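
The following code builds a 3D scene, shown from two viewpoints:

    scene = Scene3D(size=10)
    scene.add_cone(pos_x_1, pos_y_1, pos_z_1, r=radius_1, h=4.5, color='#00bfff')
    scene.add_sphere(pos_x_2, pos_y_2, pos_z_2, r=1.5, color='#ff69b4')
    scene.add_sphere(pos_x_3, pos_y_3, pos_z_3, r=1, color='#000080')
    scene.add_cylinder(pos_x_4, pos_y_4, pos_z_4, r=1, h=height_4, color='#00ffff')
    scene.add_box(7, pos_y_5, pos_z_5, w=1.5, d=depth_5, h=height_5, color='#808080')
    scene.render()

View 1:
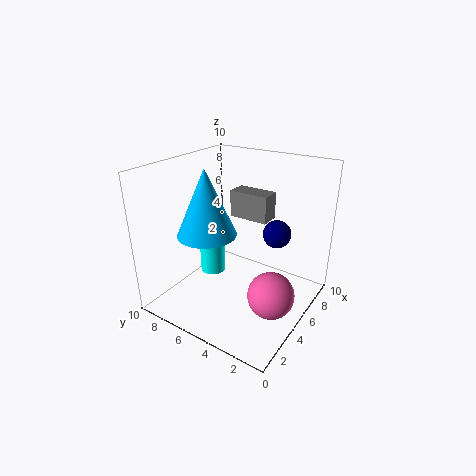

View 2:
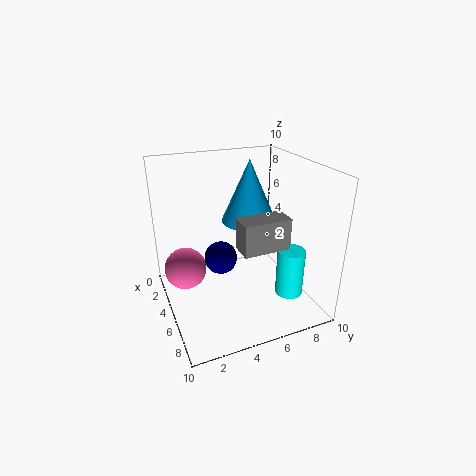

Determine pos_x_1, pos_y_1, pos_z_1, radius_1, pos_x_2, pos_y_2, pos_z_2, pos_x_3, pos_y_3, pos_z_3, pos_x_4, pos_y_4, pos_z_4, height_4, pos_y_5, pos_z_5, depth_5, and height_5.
pos_x_1 = 3.5
pos_y_1 = 6.5
pos_z_1 = 5.5
radius_1 = 2
pos_x_2 = 3.5
pos_y_2 = 1.5
pos_z_2 = 2.5
pos_x_3 = 7
pos_y_3 = 3
pos_z_3 = 5
pos_x_4 = 6.5
pos_y_4 = 8.5
pos_z_4 = 0.5
height_4 = 3.5
pos_y_5 = 4
pos_z_5 = 5.5
depth_5 = 3
height_5 = 2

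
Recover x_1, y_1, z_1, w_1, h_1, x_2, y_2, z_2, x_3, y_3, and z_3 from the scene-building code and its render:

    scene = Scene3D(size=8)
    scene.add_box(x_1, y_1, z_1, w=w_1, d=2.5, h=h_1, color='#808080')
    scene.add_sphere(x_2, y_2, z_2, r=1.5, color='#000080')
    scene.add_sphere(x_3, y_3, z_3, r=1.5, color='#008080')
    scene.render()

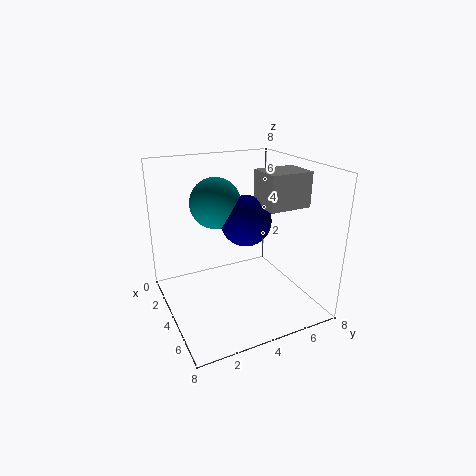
x_1 = 3
y_1 = 5.5
z_1 = 5.5
w_1 = 2
h_1 = 2
x_2 = 3
y_2 = 5
z_2 = 4.5
x_3 = 2
y_3 = 3.5
z_3 = 5.5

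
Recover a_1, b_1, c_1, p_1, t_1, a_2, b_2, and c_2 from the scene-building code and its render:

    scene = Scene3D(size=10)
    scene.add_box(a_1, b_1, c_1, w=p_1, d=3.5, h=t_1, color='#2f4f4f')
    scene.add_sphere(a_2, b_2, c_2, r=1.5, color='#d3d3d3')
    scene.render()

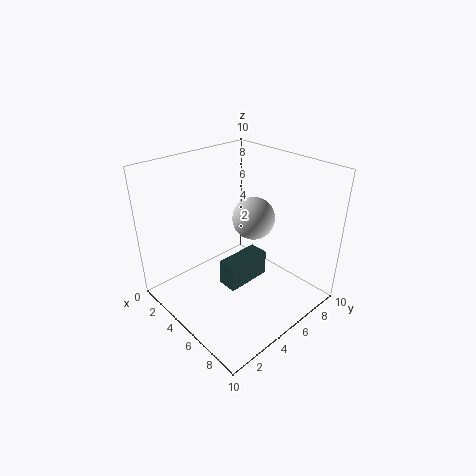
a_1 = 3.5, b_1 = 4.5, c_1 = 0.5, p_1 = 1.5, t_1 = 2, a_2 = 5, b_2 = 6.5, c_2 = 6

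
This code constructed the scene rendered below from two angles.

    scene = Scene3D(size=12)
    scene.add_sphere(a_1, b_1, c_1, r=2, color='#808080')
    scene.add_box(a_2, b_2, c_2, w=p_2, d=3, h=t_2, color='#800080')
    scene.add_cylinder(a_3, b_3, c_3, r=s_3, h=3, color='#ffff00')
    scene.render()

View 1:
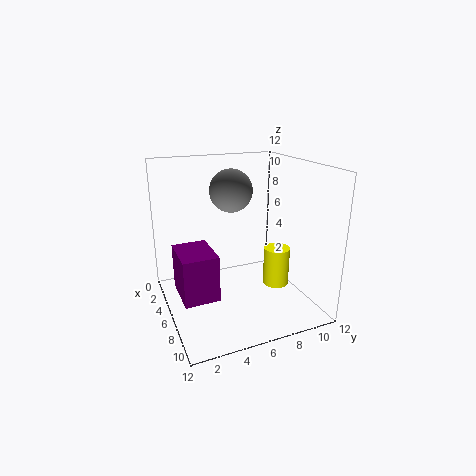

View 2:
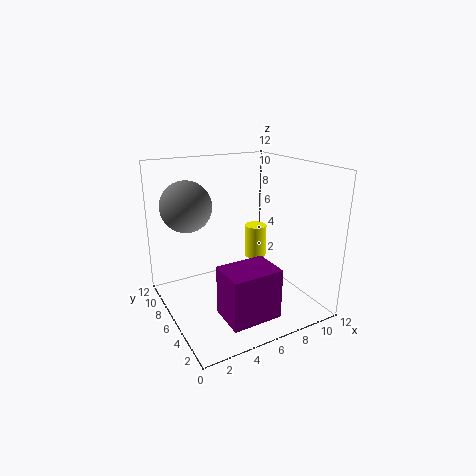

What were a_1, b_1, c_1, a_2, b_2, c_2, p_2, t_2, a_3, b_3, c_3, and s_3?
a_1 = 2, b_1 = 7, c_1 = 9, a_2 = 3, b_2 = 1, c_2 = 1, p_2 = 4, t_2 = 4, a_3 = 9, b_3 = 8, c_3 = 3, s_3 = 1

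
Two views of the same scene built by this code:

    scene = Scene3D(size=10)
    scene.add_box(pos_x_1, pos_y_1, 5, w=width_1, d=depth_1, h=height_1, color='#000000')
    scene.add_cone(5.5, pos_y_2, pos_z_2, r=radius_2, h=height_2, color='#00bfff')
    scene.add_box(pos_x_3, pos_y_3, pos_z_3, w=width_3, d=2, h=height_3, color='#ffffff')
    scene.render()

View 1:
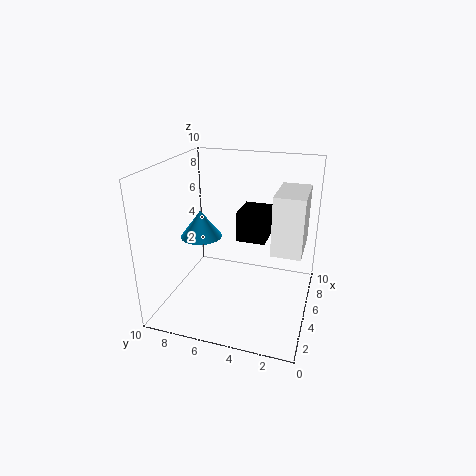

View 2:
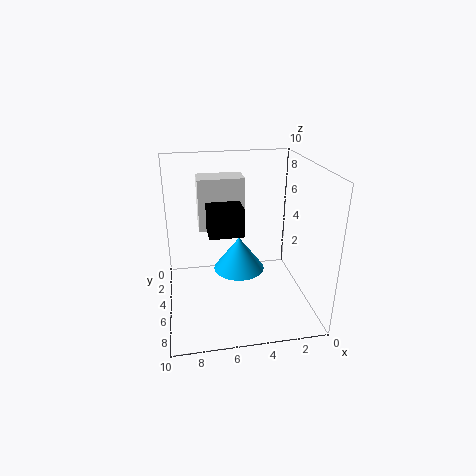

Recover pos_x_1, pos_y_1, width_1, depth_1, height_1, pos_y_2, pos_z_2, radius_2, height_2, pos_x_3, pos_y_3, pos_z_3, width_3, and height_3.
pos_x_1 = 4.5; pos_y_1 = 3; width_1 = 2.5; depth_1 = 2; height_1 = 2; pos_y_2 = 8; pos_z_2 = 4.5; radius_2 = 1.5; height_2 = 2; pos_x_3 = 4; pos_y_3 = 0.5; pos_z_3 = 4.5; width_3 = 3.5; height_3 = 4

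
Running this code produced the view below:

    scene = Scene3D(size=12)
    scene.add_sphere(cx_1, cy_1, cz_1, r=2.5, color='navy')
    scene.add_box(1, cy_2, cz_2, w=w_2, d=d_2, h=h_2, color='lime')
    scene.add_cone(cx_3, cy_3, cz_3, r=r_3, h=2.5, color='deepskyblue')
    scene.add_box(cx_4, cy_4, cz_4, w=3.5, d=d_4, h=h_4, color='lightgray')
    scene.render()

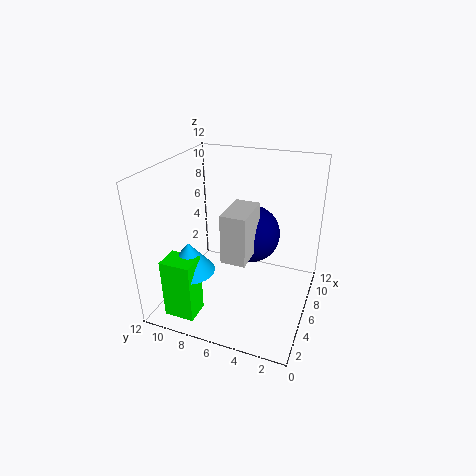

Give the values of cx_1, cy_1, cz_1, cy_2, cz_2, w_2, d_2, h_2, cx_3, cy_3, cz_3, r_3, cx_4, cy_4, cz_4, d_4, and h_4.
cx_1 = 8, cy_1 = 5.5, cz_1 = 5.5, cy_2 = 8, cz_2 = 0.5, w_2 = 2, d_2 = 2.5, h_2 = 5, cx_3 = 3, cy_3 = 9, cz_3 = 4, r_3 = 2, cx_4 = 3.5, cy_4 = 4.5, cz_4 = 5, d_4 = 2, h_4 = 4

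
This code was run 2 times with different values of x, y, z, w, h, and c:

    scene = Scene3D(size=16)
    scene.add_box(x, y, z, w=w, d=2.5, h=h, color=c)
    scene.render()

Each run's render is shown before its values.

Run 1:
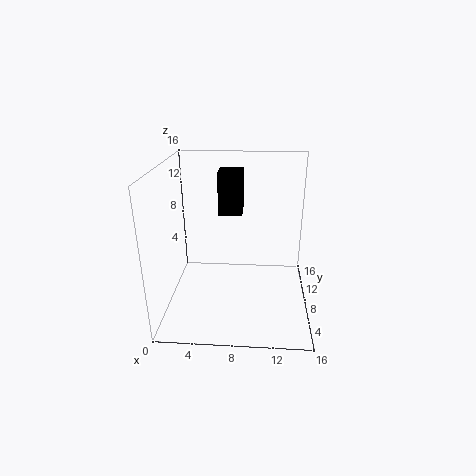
x = 6
y = 7
z = 11
w = 2.5
h = 4.5
c = 'black'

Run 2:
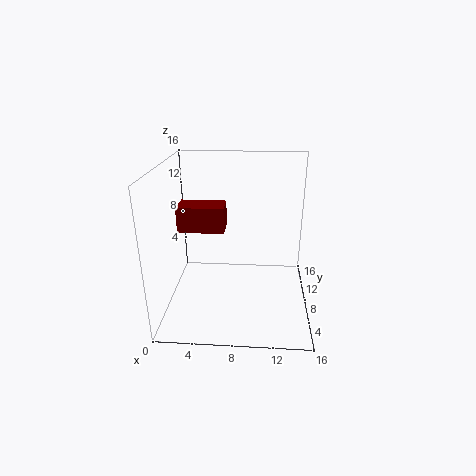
x = 2.5
y = 3.5
z = 10.5
w = 4.5
h = 2.5
c = 'maroon'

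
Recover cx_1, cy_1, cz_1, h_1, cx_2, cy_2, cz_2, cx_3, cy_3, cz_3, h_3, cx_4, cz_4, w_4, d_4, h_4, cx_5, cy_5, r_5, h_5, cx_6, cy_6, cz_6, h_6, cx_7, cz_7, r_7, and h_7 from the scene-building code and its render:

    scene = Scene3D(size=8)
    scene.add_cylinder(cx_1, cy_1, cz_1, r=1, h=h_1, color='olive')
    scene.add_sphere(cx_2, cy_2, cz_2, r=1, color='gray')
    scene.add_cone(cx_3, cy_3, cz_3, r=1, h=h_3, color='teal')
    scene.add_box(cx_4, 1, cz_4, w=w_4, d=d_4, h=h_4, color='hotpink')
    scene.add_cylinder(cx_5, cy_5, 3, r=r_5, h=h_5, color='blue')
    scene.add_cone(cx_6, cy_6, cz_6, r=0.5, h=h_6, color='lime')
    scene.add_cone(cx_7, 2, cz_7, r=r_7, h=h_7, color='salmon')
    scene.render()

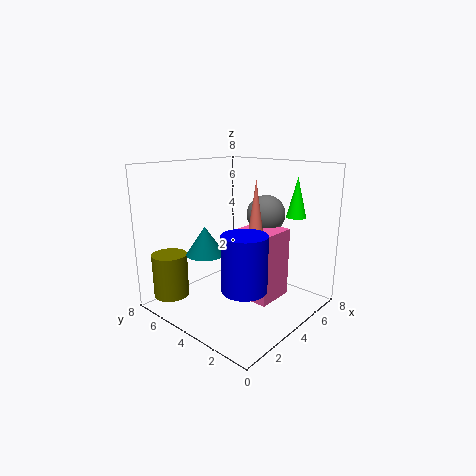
cx_1 = 1.5
cy_1 = 7
cz_1 = 0.5
h_1 = 2.5
cx_2 = 4.5
cy_2 = 2.5
cz_2 = 5.5
cx_3 = 2
cy_3 = 4.5
cz_3 = 3.5
h_3 = 1.5
cx_4 = 2.5
cz_4 = 1.5
w_4 = 2
d_4 = 2
h_4 = 3.5
cx_5 = 1
cy_5 = 1
r_5 = 1
h_5 = 2.5
cx_6 = 5
cy_6 = 1
cz_6 = 5.5
h_6 = 2
cx_7 = 3
cz_7 = 4
r_7 = 0.5
h_7 = 3.5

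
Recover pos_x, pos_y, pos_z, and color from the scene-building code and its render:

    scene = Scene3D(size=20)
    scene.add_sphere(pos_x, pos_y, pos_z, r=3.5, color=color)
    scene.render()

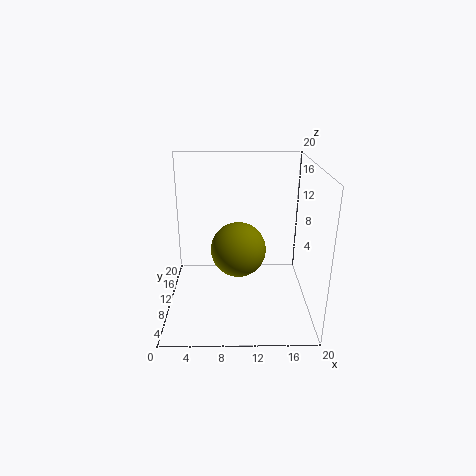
pos_x = 10; pos_y = 6.5; pos_z = 10; color = 'olive'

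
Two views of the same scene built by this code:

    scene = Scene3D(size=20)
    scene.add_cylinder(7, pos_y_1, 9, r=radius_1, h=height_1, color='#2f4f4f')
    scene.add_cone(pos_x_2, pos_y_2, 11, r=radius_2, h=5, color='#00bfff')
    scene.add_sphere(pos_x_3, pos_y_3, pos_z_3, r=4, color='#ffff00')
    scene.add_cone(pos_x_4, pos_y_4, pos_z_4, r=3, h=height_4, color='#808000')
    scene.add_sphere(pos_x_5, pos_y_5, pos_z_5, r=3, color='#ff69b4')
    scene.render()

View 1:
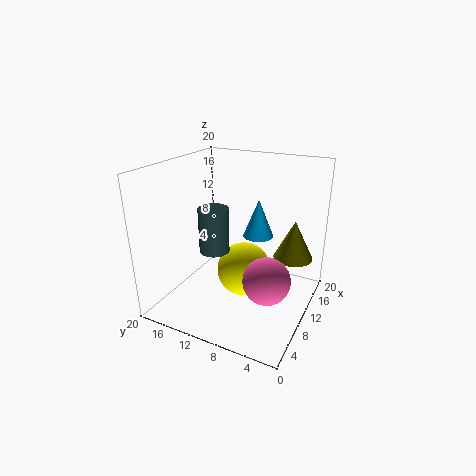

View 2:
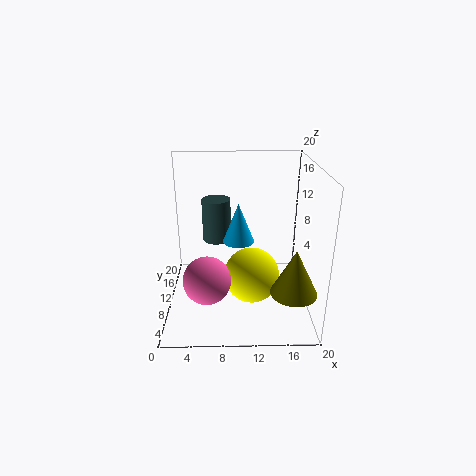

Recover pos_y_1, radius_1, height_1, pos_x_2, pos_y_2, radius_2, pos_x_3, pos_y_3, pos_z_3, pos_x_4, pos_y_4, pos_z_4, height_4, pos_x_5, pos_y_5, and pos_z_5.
pos_y_1 = 12
radius_1 = 2
height_1 = 6
pos_x_2 = 10
pos_y_2 = 7
radius_2 = 2
pos_x_3 = 12
pos_y_3 = 10
pos_z_3 = 4
pos_x_4 = 17
pos_y_4 = 4
pos_z_4 = 5
height_4 = 6
pos_x_5 = 6
pos_y_5 = 4
pos_z_5 = 7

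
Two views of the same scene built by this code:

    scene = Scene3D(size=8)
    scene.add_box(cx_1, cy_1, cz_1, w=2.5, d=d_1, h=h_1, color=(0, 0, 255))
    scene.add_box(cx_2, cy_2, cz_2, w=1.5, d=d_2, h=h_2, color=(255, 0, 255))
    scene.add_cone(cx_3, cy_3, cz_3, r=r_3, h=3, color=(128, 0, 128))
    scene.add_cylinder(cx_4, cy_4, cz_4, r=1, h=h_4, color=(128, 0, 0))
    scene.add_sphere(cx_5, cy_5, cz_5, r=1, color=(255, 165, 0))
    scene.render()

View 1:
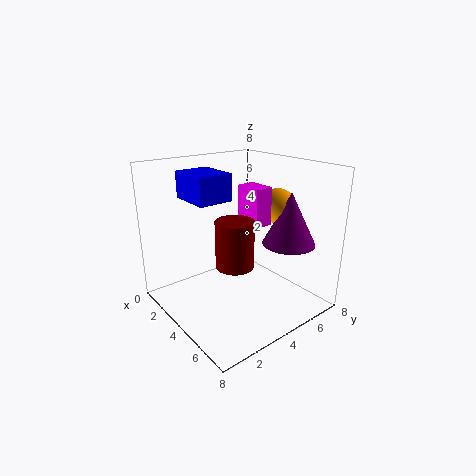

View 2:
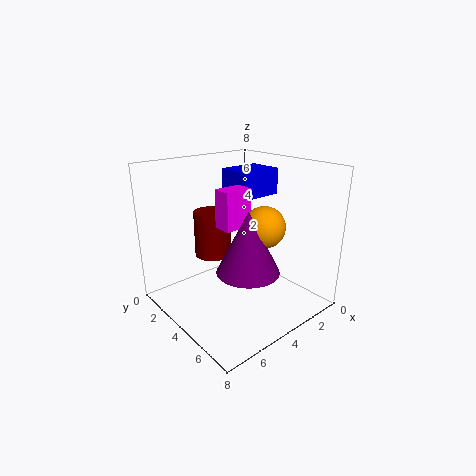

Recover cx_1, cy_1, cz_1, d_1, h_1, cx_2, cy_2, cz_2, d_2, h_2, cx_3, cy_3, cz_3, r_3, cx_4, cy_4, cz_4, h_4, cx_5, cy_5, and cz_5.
cx_1 = 1, cy_1 = 2, cz_1 = 6, d_1 = 2, h_1 = 1.5, cx_2 = 4, cy_2 = 4, cz_2 = 5, d_2 = 1, h_2 = 2, cx_3 = 5.5, cy_3 = 6.5, cz_3 = 3.5, r_3 = 1.5, cx_4 = 5, cy_4 = 3, cz_4 = 3, h_4 = 2.5, cx_5 = 4.5, cy_5 = 6.5, cz_5 = 5.5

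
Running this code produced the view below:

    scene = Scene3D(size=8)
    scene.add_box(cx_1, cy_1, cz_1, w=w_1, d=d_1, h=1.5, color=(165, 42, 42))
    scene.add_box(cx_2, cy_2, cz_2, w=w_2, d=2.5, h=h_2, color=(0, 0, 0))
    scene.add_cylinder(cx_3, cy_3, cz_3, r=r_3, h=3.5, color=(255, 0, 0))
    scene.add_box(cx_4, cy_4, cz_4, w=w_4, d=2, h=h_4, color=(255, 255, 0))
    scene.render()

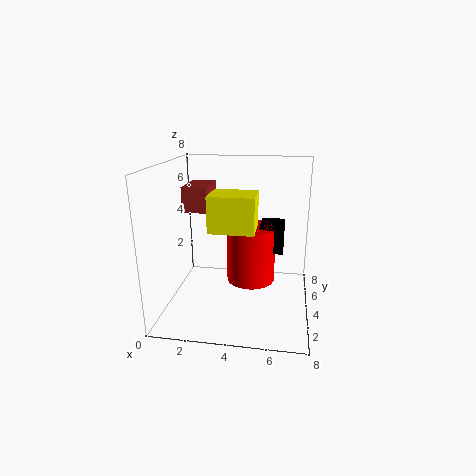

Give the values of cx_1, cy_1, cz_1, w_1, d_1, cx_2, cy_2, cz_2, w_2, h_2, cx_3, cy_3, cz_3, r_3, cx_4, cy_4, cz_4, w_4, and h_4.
cx_1 = 0.5; cy_1 = 5; cz_1 = 5; w_1 = 1.5; d_1 = 2.5; cx_2 = 5; cy_2 = 5.5; cz_2 = 2.5; w_2 = 1.5; h_2 = 1.5; cx_3 = 4.5; cy_3 = 6; cz_3 = 0.5; r_3 = 1.5; cx_4 = 2.5; cy_4 = 3; cz_4 = 4.5; w_4 = 2.5; h_4 = 2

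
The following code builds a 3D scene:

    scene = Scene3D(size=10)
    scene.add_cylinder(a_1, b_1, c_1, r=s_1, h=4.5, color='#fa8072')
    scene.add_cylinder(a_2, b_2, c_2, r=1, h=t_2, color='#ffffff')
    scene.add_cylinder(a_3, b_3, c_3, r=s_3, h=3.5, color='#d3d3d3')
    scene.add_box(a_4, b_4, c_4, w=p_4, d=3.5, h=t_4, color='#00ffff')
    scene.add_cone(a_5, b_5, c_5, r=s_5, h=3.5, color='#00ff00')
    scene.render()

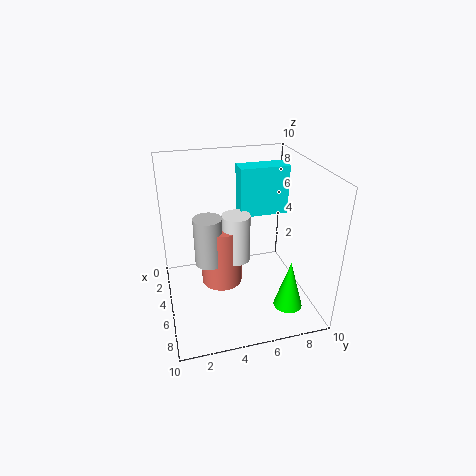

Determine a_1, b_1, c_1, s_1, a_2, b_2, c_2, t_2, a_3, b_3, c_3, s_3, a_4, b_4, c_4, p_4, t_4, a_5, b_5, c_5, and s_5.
a_1 = 4
b_1 = 4
c_1 = 1
s_1 = 1.5
a_2 = 4.5
b_2 = 5
c_2 = 3
t_2 = 3.5
a_3 = 4.5
b_3 = 3
c_3 = 3
s_3 = 1
a_4 = 2.5
b_4 = 5.5
c_4 = 6
p_4 = 1.5
t_4 = 3.5
a_5 = 7.5
b_5 = 8
c_5 = 0.5
s_5 = 1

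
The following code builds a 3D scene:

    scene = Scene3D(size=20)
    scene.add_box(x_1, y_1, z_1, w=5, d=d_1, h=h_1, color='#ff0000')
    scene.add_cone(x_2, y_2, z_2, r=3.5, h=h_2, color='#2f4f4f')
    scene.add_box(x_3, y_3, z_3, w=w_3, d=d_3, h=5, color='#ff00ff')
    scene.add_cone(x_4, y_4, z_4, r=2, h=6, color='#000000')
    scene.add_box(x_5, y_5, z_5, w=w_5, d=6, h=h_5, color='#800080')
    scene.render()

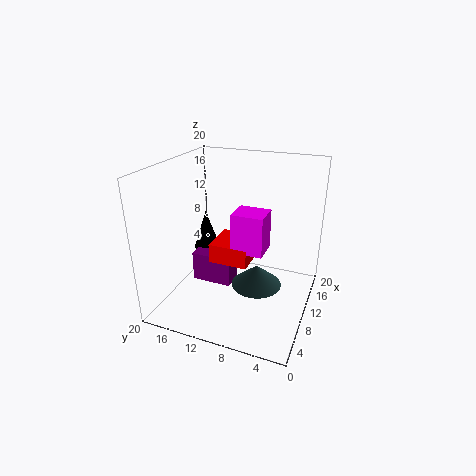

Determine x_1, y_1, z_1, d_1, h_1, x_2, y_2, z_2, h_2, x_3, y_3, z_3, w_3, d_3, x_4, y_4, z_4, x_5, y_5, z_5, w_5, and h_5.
x_1 = 5
y_1 = 7
z_1 = 8.5
d_1 = 5
h_1 = 2.5
x_2 = 9.5
y_2 = 7
z_2 = 3.5
h_2 = 3
x_3 = 5
y_3 = 5
z_3 = 10.5
w_3 = 3.5
d_3 = 4
x_4 = 14
y_4 = 17
z_4 = 5.5
x_5 = 10
y_5 = 11.5
z_5 = 1.5
w_5 = 3.5
h_5 = 4.5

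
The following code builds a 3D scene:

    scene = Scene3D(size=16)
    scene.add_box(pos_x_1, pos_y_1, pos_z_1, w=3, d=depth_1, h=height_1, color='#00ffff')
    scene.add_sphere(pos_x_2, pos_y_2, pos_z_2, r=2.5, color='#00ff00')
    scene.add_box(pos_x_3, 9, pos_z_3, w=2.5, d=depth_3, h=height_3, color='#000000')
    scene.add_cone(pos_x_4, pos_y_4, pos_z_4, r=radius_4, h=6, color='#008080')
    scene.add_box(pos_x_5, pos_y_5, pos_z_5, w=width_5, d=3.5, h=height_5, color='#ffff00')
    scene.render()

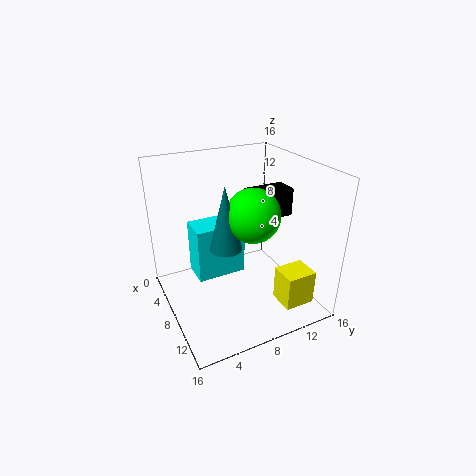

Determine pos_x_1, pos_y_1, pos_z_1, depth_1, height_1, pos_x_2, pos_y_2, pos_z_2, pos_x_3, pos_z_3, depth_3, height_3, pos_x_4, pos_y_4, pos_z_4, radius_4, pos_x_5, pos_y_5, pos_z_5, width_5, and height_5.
pos_x_1 = 7.5; pos_y_1 = 2.5; pos_z_1 = 5.5; depth_1 = 5; height_1 = 5.5; pos_x_2 = 13; pos_y_2 = 7; pos_z_2 = 13; pos_x_3 = 7.5; pos_z_3 = 10.5; depth_3 = 4.5; height_3 = 3; pos_x_4 = 12.5; pos_y_4 = 4.5; pos_z_4 = 10; radius_4 = 1.5; pos_x_5 = 10.5; pos_y_5 = 11.5; pos_z_5 = 0.5; width_5 = 3; height_5 = 4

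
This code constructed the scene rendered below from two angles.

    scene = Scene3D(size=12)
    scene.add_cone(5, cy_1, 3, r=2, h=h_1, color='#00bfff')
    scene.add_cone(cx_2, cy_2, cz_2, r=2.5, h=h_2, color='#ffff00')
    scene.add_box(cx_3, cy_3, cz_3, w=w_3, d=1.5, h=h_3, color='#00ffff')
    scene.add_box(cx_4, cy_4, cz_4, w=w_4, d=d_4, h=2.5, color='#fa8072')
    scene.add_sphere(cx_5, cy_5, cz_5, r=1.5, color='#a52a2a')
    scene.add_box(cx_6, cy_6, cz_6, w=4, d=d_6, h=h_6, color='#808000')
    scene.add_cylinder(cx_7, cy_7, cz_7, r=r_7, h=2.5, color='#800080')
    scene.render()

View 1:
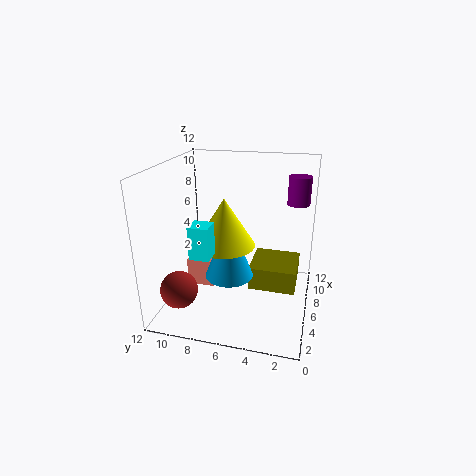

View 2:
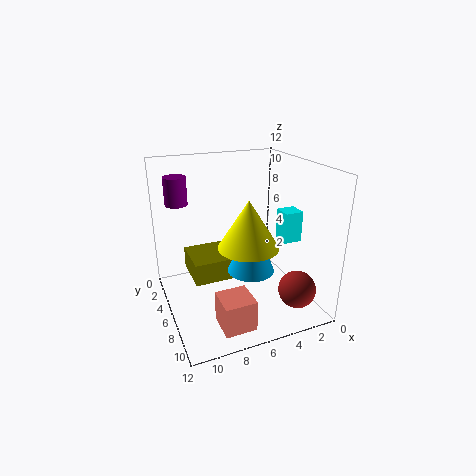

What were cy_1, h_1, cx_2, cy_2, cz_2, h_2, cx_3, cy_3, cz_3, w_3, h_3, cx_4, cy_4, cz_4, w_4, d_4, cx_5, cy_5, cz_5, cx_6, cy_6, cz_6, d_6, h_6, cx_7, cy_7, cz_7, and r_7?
cy_1 = 6.5; h_1 = 5; cx_2 = 5.5; cy_2 = 7; cz_2 = 5.5; h_2 = 4; cx_3 = 1.5; cy_3 = 7; cz_3 = 6; w_3 = 1.5; h_3 = 2.5; cx_4 = 6.5; cy_4 = 8.5; cz_4 = 0.5; w_4 = 2.5; d_4 = 2.5; cx_5 = 2.5; cy_5 = 10; cz_5 = 2.5; cx_6 = 5.5; cy_6 = 1; cz_6 = 1.5; d_6 = 4; h_6 = 2; cx_7 = 10; cy_7 = 1.5; cz_7 = 8; r_7 = 1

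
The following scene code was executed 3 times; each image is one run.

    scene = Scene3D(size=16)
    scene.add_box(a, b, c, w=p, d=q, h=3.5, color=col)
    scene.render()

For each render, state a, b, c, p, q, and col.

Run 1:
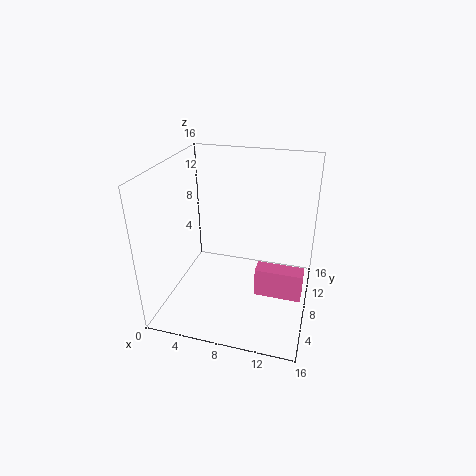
a = 10
b = 8
c = 0.5
p = 5.5
q = 2
col = 'hotpink'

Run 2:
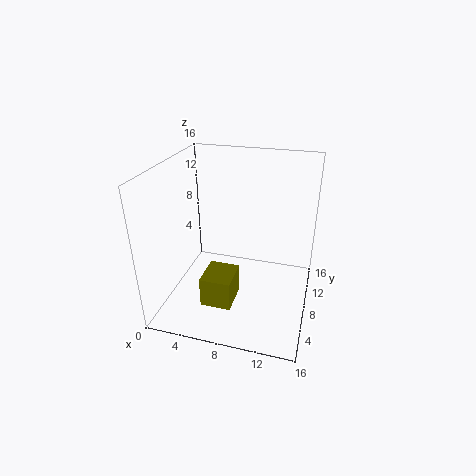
a = 4.5
b = 4.5
c = 0.5
p = 3.5
q = 4
col = 'olive'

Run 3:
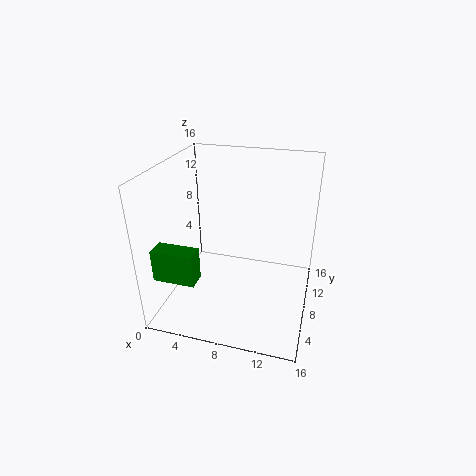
a = 0.5
b = 2
c = 5
p = 4.5
q = 2
col = 'green'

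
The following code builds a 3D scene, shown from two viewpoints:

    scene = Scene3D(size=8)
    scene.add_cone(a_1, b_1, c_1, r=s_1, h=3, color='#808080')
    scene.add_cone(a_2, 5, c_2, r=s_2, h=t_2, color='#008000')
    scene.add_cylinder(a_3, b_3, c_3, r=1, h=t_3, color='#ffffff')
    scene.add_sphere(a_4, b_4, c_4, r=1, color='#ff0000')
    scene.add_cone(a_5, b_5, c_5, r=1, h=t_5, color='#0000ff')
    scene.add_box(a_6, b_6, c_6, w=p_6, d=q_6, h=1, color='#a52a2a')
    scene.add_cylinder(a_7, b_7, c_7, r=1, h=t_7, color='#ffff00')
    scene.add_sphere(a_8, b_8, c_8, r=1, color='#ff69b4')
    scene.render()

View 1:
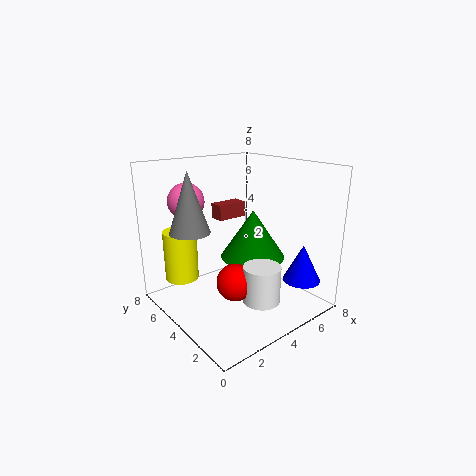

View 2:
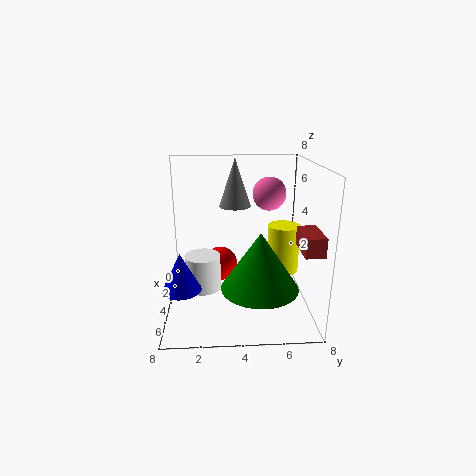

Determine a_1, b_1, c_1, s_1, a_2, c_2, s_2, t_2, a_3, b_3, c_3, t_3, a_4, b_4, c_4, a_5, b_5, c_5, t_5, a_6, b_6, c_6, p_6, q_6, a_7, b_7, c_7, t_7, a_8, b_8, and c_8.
a_1 = 1; b_1 = 4; c_1 = 5; s_1 = 1; a_2 = 6; c_2 = 2; s_2 = 2; t_2 = 3; a_3 = 4; b_3 = 2; c_3 = 1; t_3 = 2; a_4 = 3; b_4 = 3; c_4 = 2; a_5 = 6; b_5 = 1; c_5 = 2; t_5 = 2; a_6 = 5; b_6 = 7; c_6 = 4; p_6 = 2; q_6 = 1; a_7 = 2; b_7 = 7; c_7 = 1; t_7 = 3; a_8 = 2; b_8 = 6; c_8 = 6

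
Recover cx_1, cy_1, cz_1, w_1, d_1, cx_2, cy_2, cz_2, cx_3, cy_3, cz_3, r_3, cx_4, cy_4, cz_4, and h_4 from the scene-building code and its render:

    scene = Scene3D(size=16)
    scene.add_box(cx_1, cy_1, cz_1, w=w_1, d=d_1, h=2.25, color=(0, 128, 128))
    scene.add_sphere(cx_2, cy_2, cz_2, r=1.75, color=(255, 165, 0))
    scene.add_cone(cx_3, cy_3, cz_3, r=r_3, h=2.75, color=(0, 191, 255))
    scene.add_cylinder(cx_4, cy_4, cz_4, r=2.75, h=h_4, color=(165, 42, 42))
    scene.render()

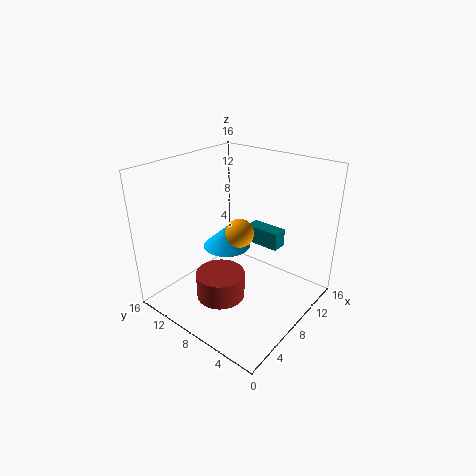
cx_1 = 13.25
cy_1 = 6.25
cz_1 = 4.5
w_1 = 2
d_1 = 4.5
cx_2 = 10.5
cy_2 = 9.75
cz_2 = 7
cx_3 = 11
cy_3 = 12.25
cz_3 = 4.25
r_3 = 3
cx_4 = 5.75
cy_4 = 8.75
cz_4 = 1.25
h_4 = 3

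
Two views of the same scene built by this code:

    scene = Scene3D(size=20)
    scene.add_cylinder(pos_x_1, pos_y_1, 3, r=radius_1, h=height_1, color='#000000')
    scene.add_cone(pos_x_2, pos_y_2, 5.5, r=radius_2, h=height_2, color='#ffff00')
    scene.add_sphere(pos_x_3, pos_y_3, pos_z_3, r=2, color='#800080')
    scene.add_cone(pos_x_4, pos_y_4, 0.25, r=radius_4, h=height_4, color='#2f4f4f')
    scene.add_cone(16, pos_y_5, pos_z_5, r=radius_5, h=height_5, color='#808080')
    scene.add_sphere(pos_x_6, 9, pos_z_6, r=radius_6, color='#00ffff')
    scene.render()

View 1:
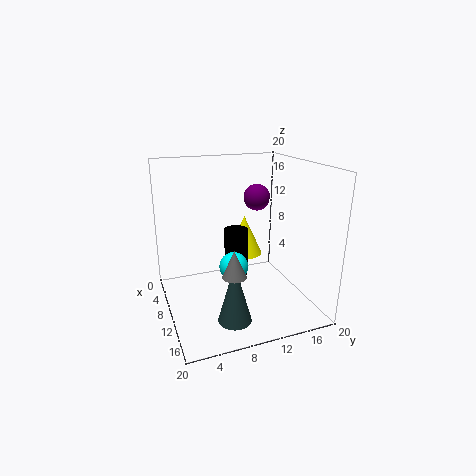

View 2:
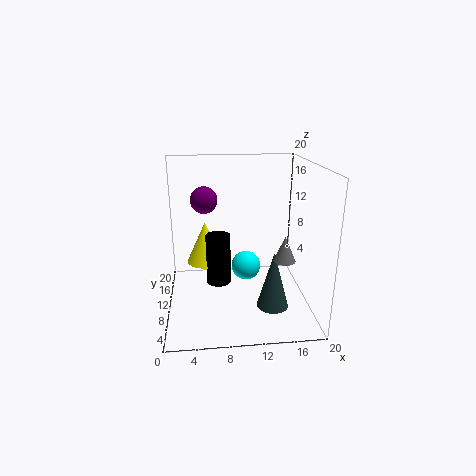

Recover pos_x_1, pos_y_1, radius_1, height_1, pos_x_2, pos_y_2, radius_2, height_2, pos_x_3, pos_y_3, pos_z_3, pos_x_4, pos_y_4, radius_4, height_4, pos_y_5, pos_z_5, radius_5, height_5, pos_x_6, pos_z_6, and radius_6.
pos_x_1 = 7.25
pos_y_1 = 10.75
radius_1 = 1.75
height_1 = 7.25
pos_x_2 = 5.5
pos_y_2 = 12.75
radius_2 = 2.75
height_2 = 6
pos_x_3 = 5.5
pos_y_3 = 14.75
pos_z_3 = 14.25
pos_x_4 = 14.75
pos_y_4 = 7.75
radius_4 = 2.25
height_4 = 8.25
pos_y_5 = 7.25
pos_z_5 = 7.5
radius_5 = 1.5
height_5 = 3.5
pos_x_6 = 11
pos_z_6 = 6.25
radius_6 = 2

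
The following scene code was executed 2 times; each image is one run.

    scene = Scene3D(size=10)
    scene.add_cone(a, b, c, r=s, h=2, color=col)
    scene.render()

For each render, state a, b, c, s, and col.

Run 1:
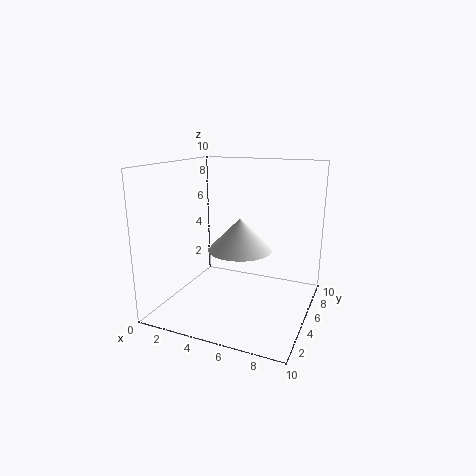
a = 6, b = 3, c = 5, s = 2, col = 'white'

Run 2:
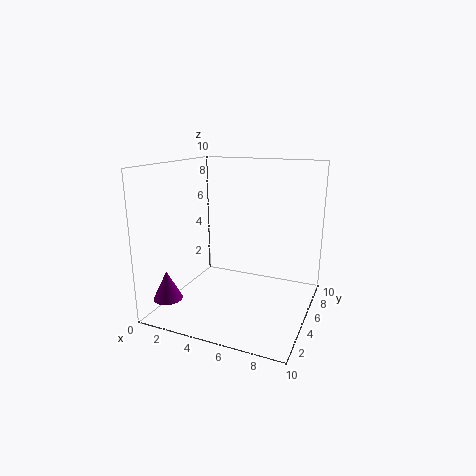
a = 1, b = 2, c = 1, s = 1, col = 'purple'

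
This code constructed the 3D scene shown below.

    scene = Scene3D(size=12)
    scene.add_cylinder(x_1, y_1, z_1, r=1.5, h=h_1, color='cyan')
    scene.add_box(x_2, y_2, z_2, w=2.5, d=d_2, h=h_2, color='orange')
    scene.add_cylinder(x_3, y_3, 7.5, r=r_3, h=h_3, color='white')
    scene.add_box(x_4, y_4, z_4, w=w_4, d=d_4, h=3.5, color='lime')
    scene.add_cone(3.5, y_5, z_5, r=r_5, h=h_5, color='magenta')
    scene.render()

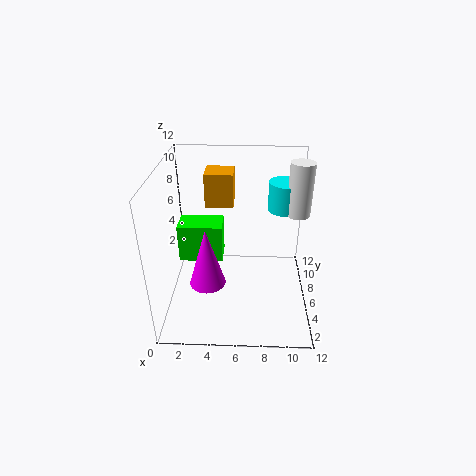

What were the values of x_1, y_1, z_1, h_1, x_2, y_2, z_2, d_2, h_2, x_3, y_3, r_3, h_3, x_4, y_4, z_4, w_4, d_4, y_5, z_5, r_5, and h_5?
x_1 = 10; y_1 = 8.5; z_1 = 7.5; h_1 = 2.5; x_2 = 3; y_2 = 8.5; z_2 = 7.5; d_2 = 2.5; h_2 = 3; x_3 = 11; y_3 = 7.5; r_3 = 1; h_3 = 4.5; x_4 = 0.5; y_4 = 7.5; z_4 = 2.5; w_4 = 4; d_4 = 2.5; y_5 = 4.5; z_5 = 2.5; r_5 = 1.5; h_5 = 5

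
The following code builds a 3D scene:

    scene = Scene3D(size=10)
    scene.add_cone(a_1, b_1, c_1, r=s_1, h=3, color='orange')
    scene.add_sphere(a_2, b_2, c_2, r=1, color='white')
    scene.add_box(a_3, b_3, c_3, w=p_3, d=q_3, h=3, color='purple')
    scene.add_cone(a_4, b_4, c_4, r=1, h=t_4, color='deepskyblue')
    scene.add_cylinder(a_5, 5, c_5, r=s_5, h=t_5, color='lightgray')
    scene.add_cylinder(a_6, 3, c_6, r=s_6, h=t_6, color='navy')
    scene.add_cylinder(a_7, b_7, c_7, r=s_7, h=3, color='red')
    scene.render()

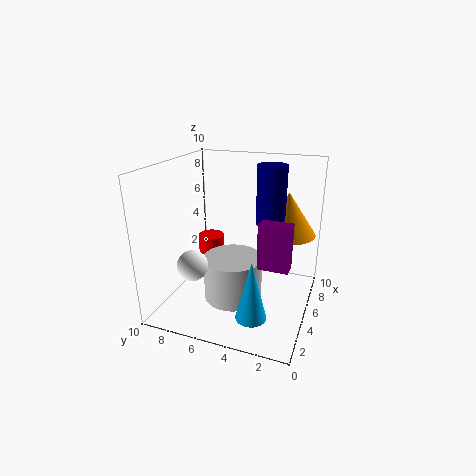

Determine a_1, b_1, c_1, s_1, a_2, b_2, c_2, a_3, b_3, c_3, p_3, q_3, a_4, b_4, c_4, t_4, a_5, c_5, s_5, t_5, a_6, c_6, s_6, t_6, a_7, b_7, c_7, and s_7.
a_1 = 7
b_1 = 2
c_1 = 5
s_1 = 2
a_2 = 2
b_2 = 7
c_2 = 4
a_3 = 3
b_3 = 1
c_3 = 4
p_3 = 1
q_3 = 2
a_4 = 2
b_4 = 3
c_4 = 1
t_4 = 4
a_5 = 4
c_5 = 1
s_5 = 2
t_5 = 3
a_6 = 6
c_6 = 6
s_6 = 1
t_6 = 4
a_7 = 7
b_7 = 8
c_7 = 1
s_7 = 1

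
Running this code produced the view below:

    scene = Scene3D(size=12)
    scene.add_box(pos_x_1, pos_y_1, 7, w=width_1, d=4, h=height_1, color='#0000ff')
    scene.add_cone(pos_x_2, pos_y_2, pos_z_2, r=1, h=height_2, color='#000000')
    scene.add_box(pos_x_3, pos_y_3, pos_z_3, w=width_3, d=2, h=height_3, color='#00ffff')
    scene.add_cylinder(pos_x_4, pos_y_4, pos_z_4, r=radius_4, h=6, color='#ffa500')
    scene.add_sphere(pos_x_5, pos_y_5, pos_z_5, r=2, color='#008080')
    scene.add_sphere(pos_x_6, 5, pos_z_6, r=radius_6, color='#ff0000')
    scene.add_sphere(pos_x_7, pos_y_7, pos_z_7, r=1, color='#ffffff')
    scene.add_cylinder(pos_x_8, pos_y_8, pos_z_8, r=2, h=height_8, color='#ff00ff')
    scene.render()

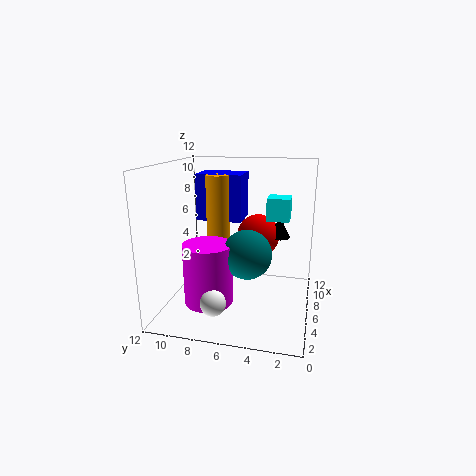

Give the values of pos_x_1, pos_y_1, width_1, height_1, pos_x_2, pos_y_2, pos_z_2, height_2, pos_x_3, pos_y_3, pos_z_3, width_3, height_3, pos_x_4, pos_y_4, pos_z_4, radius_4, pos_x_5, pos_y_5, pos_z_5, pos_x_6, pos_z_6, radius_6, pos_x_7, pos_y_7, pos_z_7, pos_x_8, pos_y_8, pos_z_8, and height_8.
pos_x_1 = 7, pos_y_1 = 6, width_1 = 3, height_1 = 4, pos_x_2 = 10, pos_y_2 = 3, pos_z_2 = 5, height_2 = 2, pos_x_3 = 8, pos_y_3 = 2, pos_z_3 = 7, width_3 = 2, height_3 = 2, pos_x_4 = 7, pos_y_4 = 8, pos_z_4 = 5, radius_4 = 1, pos_x_5 = 5, pos_y_5 = 5, pos_z_5 = 5, pos_x_6 = 10, pos_z_6 = 5, radius_6 = 2, pos_x_7 = 2, pos_y_7 = 7, pos_z_7 = 2, pos_x_8 = 4, pos_y_8 = 8, pos_z_8 = 1, height_8 = 5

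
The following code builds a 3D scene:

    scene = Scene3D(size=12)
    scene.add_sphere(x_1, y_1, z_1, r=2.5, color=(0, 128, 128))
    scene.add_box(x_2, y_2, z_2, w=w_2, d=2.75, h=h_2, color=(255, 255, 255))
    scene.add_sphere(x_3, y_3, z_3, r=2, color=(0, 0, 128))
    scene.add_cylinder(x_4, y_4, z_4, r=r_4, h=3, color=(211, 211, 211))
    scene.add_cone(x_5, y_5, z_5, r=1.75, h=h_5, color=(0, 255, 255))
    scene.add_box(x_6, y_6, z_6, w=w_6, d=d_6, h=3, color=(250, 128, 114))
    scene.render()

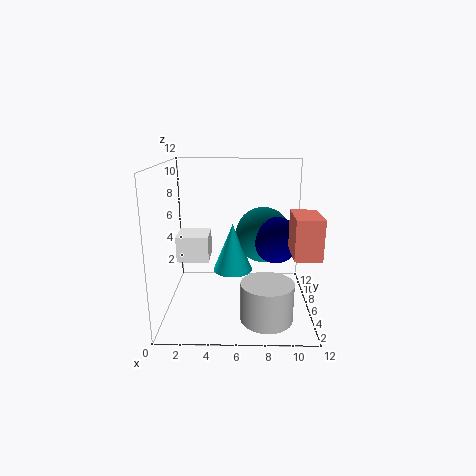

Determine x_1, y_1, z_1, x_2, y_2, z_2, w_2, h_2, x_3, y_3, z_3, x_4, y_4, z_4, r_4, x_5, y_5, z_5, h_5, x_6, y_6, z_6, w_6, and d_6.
x_1 = 8.25; y_1 = 8.5; z_1 = 5.5; x_2 = 0.75; y_2 = 6; z_2 = 3.75; w_2 = 2.75; h_2 = 2.25; x_3 = 9.25; y_3 = 7; z_3 = 5.5; x_4 = 8.25; y_4 = 2.25; z_4 = 0.75; r_4 = 2; x_5 = 5.5; y_5 = 7.5; z_5 = 2.5; h_5 = 4.25; x_6 = 10; y_6 = 1.5; z_6 = 5.75; w_6 = 2; d_6 = 3.25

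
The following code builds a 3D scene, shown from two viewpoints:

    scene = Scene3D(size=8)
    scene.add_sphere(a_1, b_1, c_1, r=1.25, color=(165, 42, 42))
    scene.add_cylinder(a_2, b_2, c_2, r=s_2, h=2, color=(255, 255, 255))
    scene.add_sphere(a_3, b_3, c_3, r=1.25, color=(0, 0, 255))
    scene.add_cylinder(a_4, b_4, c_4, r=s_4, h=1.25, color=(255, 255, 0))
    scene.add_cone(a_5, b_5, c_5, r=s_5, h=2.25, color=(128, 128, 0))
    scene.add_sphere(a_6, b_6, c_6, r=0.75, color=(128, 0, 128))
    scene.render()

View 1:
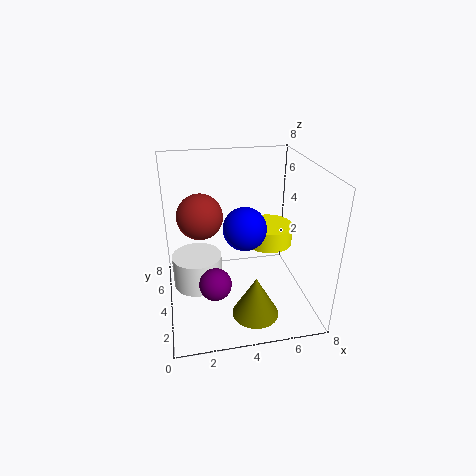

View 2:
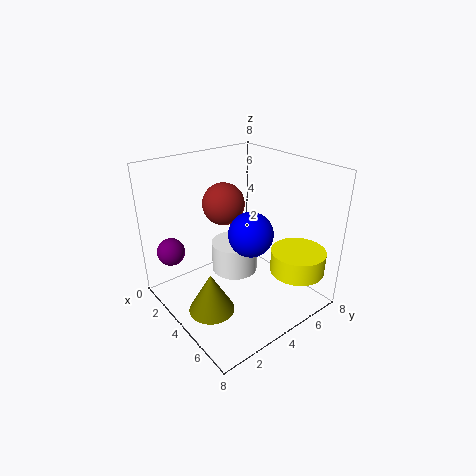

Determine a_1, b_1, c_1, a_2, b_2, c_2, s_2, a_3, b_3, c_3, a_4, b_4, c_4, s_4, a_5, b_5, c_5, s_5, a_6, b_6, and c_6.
a_1 = 2, b_1 = 4.5, c_1 = 5.25, a_2 = 1.75, b_2 = 5.5, c_2 = 0.25, s_2 = 1.5, a_3 = 4.5, b_3 = 4.5, c_3 = 4.25, a_4 = 6.5, b_4 = 6.25, c_4 = 2.25, s_4 = 1.5, a_5 = 4.5, b_5 = 1.75, c_5 = 0.5, s_5 = 1.25, a_6 = 2.25, b_6 = 0.75, c_6 = 3.5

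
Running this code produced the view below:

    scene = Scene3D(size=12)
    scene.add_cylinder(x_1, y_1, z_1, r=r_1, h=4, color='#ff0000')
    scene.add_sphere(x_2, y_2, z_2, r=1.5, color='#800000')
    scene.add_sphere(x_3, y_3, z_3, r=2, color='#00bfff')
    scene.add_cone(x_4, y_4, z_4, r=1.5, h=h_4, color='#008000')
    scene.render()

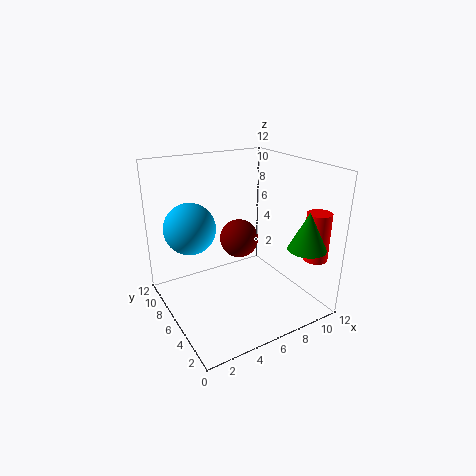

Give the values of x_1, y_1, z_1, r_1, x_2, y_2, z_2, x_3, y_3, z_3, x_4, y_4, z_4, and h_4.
x_1 = 11, y_1 = 2, z_1 = 4.5, r_1 = 1, x_2 = 5.5, y_2 = 5, z_2 = 6.5, x_3 = 2, y_3 = 6.5, z_3 = 7.5, x_4 = 9.5, y_4 = 1.5, z_4 = 6, h_4 = 3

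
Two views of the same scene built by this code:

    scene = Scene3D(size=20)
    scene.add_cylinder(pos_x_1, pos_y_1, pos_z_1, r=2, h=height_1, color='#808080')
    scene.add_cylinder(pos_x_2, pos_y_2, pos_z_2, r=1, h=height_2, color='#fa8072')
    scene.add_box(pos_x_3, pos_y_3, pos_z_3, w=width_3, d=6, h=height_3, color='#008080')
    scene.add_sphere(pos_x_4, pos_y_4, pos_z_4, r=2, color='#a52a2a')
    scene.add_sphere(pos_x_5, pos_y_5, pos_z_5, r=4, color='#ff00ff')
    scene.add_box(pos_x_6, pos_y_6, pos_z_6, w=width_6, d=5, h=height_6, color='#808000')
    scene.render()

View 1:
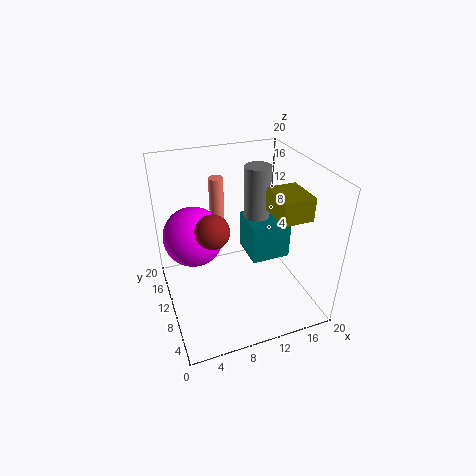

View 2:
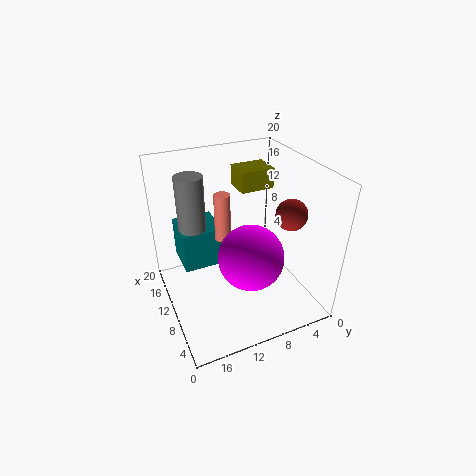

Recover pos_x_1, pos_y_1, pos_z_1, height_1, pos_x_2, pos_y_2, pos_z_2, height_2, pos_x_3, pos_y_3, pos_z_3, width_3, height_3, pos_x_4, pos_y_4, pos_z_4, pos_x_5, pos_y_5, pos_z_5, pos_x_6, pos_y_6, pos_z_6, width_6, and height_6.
pos_x_1 = 15; pos_y_1 = 15; pos_z_1 = 10; height_1 = 8; pos_x_2 = 8; pos_y_2 = 13; pos_z_2 = 12; height_2 = 6; pos_x_3 = 13; pos_y_3 = 11; pos_z_3 = 4; width_3 = 6; height_3 = 6; pos_x_4 = 5; pos_y_4 = 5; pos_z_4 = 15; pos_x_5 = 4; pos_y_5 = 11; pos_z_5 = 11; pos_x_6 = 13; pos_y_6 = 3; pos_z_6 = 15; width_6 = 4; height_6 = 3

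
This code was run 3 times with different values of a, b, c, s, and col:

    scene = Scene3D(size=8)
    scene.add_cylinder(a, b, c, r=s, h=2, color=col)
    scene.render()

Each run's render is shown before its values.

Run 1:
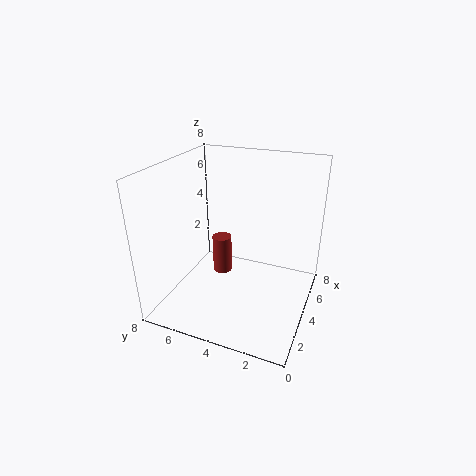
a = 3; b = 4.5; c = 2.5; s = 0.5; col = 'brown'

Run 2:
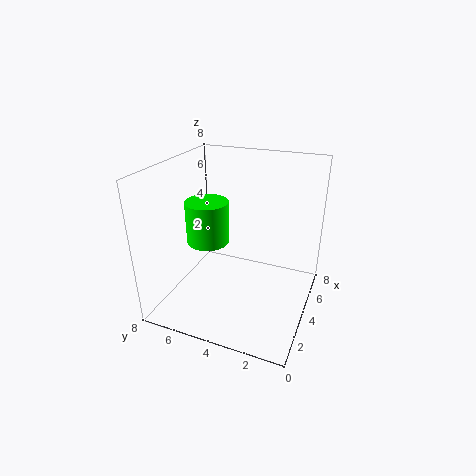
a = 1.5; b = 4.5; c = 5; s = 1; col = 'lime'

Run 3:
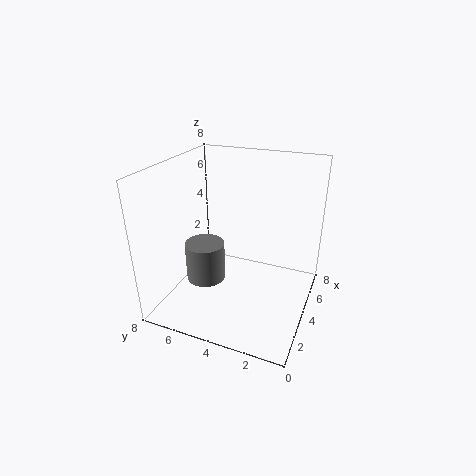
a = 2; b = 5; c = 2.5; s = 1; col = 'gray'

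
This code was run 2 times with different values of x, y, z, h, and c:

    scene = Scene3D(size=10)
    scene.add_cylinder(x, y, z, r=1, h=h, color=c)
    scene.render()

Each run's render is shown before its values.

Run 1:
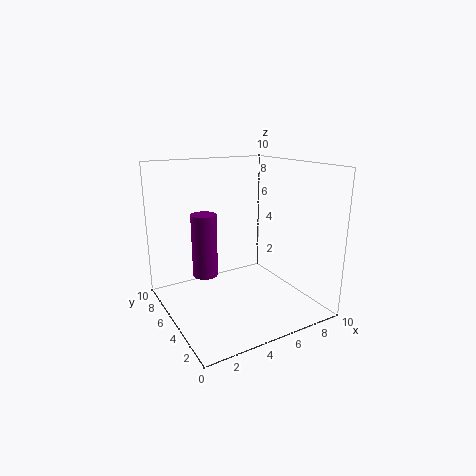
x = 4
y = 8.5
z = 1
h = 5
c = 'purple'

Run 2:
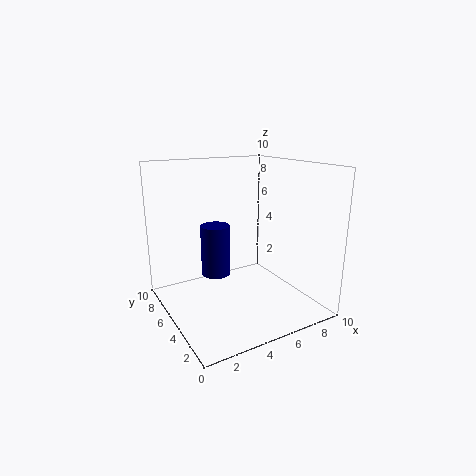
x = 3.5
y = 5.5
z = 2.5
h = 3.5
c = 'navy'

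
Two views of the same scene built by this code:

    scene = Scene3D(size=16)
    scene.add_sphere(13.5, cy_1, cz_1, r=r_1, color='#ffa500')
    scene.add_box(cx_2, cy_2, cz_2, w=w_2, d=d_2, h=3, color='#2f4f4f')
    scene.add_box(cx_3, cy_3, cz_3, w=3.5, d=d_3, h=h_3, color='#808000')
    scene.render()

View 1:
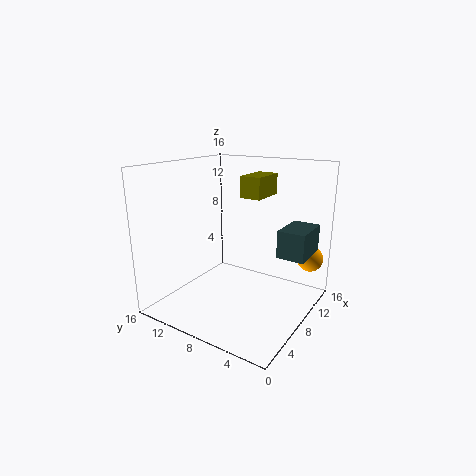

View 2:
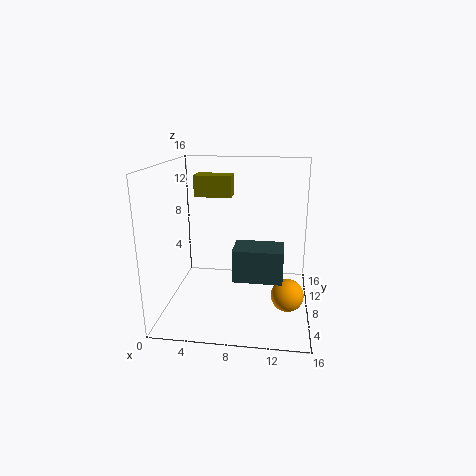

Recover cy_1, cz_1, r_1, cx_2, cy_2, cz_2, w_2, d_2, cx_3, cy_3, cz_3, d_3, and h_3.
cy_1 = 1.5, cz_1 = 5, r_1 = 1.5, cx_2 = 8.5, cy_2 = 0.5, cz_2 = 6.5, w_2 = 4.5, d_2 = 3, cx_3 = 4.5, cy_3 = 3.5, cz_3 = 13.5, d_3 = 2, h_3 = 2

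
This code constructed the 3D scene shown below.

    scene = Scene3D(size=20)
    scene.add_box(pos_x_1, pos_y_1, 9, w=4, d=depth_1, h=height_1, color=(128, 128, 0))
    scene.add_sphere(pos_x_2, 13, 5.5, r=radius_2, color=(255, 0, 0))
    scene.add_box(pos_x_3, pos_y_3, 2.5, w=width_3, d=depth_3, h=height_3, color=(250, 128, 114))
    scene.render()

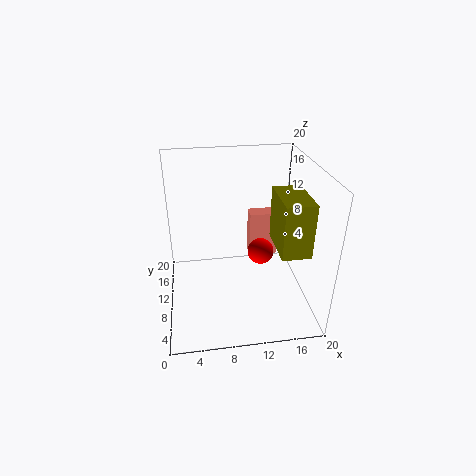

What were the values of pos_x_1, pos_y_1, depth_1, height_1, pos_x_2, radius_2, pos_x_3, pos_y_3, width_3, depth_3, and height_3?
pos_x_1 = 15, pos_y_1 = 5, depth_1 = 7, height_1 = 7.5, pos_x_2 = 14, radius_2 = 2, pos_x_3 = 13, pos_y_3 = 16.5, width_3 = 4.5, depth_3 = 2.5, height_3 = 7.5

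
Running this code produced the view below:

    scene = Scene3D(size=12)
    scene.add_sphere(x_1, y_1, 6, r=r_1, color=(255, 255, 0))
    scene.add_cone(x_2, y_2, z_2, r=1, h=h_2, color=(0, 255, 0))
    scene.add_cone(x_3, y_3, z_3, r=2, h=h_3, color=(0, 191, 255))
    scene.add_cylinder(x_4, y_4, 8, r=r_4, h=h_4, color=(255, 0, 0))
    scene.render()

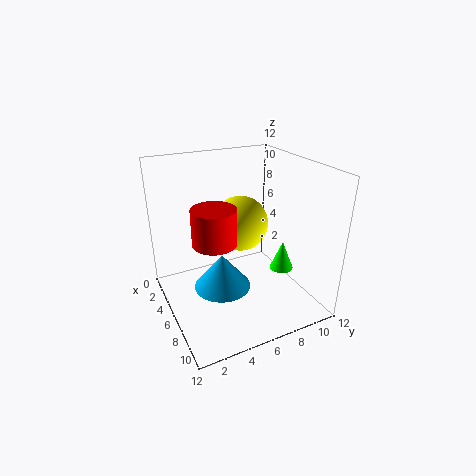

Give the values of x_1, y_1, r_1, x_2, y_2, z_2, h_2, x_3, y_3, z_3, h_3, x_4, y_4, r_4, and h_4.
x_1 = 3.5; y_1 = 7.5; r_1 = 2.5; x_2 = 7.5; y_2 = 9.5; z_2 = 3; h_2 = 2.5; x_3 = 9.5; y_3 = 3; z_3 = 4.5; h_3 = 2.5; x_4 = 9.5; y_4 = 2.5; r_4 = 1.5; h_4 = 2.5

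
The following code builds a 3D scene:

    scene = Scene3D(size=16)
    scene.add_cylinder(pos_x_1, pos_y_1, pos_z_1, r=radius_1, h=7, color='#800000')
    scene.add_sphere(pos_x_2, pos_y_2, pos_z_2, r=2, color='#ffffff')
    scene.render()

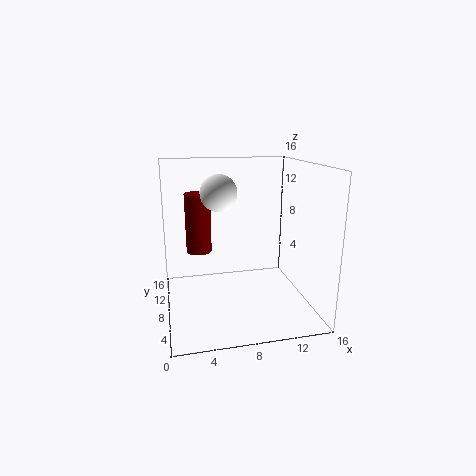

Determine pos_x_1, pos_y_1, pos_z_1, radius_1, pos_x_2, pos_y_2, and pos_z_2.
pos_x_1 = 4
pos_y_1 = 11.5
pos_z_1 = 5.5
radius_1 = 1.5
pos_x_2 = 6
pos_y_2 = 8.5
pos_z_2 = 13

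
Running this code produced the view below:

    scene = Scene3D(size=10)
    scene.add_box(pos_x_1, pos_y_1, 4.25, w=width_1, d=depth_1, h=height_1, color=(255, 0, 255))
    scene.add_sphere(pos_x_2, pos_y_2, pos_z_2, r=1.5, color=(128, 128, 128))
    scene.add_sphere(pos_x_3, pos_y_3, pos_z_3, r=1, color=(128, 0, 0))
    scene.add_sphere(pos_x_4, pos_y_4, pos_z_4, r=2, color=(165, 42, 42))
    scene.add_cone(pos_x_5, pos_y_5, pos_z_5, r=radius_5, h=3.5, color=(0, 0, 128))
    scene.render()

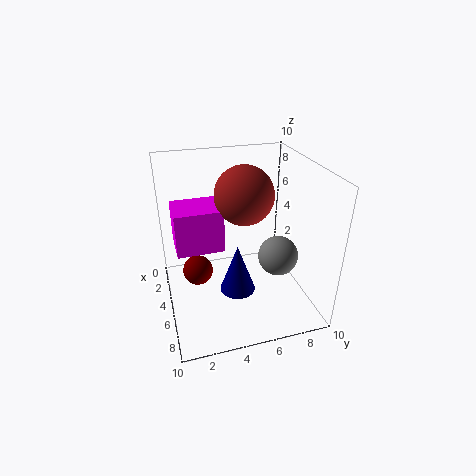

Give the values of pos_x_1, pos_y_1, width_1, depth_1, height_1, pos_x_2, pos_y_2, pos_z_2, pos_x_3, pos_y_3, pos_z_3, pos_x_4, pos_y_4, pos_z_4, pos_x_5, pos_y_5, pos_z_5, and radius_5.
pos_x_1 = 2.5; pos_y_1 = 0.75; width_1 = 2.75; depth_1 = 3.25; height_1 = 3; pos_x_2 = 4.75; pos_y_2 = 8.25; pos_z_2 = 2.75; pos_x_3 = 5.5; pos_y_3 = 2; pos_z_3 = 3.25; pos_x_4 = 4.75; pos_y_4 = 5.5; pos_z_4 = 8; pos_x_5 = 5.75; pos_y_5 = 4.75; pos_z_5 = 1.25; radius_5 = 1.25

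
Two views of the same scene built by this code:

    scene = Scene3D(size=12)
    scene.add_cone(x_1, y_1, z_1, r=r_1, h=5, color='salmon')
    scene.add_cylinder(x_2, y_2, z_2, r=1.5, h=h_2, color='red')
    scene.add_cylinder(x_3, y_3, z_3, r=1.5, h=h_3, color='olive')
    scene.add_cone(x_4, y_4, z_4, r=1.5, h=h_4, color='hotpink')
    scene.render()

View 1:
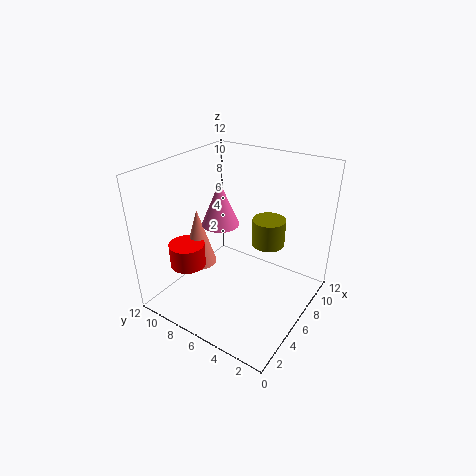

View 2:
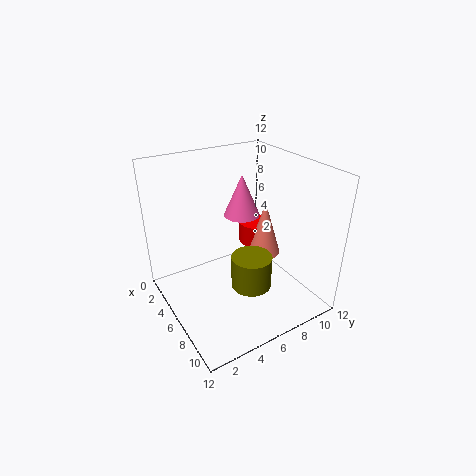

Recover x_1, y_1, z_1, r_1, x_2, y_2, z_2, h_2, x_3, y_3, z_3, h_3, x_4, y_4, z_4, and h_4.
x_1 = 5; y_1 = 9.5; z_1 = 3; r_1 = 1.5; x_2 = 3.5; y_2 = 9.5; z_2 = 3.5; h_2 = 2; x_3 = 9.5; y_3 = 5; z_3 = 4; h_3 = 2.5; x_4 = 5; y_4 = 7; z_4 = 7.5; h_4 = 3.5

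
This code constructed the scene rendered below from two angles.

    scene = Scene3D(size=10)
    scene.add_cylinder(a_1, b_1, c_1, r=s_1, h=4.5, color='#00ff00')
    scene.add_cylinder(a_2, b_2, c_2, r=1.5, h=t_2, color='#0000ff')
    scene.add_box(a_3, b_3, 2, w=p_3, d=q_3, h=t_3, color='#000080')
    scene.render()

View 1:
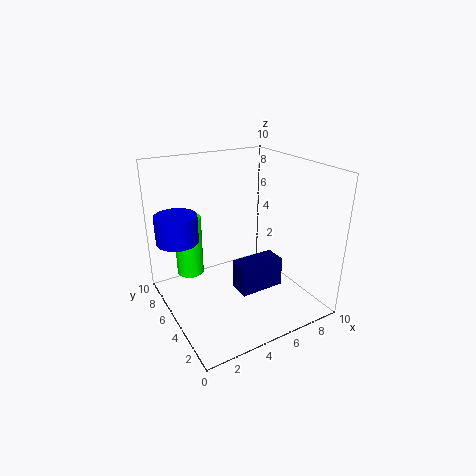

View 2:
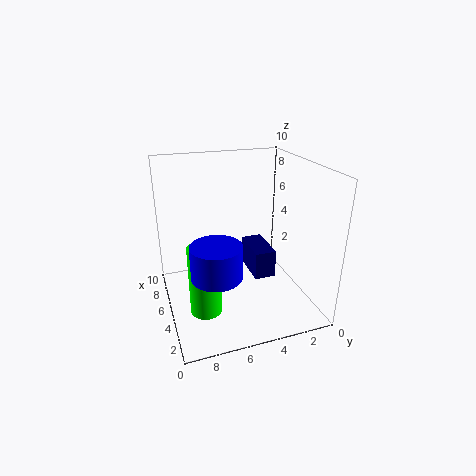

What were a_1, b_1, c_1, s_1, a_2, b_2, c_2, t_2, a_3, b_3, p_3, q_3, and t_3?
a_1 = 2.5; b_1 = 8; c_1 = 1.5; s_1 = 1; a_2 = 1.5; b_2 = 7.5; c_2 = 4.5; t_2 = 2; a_3 = 4; b_3 = 2.5; p_3 = 3; q_3 = 1.5; t_3 = 2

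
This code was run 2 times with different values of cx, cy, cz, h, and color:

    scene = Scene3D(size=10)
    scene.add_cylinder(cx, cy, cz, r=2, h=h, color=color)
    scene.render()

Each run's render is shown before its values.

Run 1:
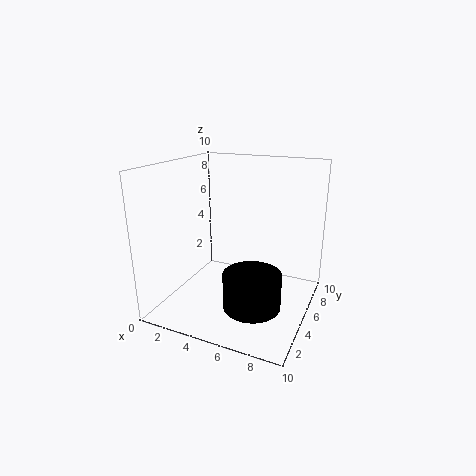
cx = 6.5
cy = 4
cz = 0.5
h = 2.5
color = 'black'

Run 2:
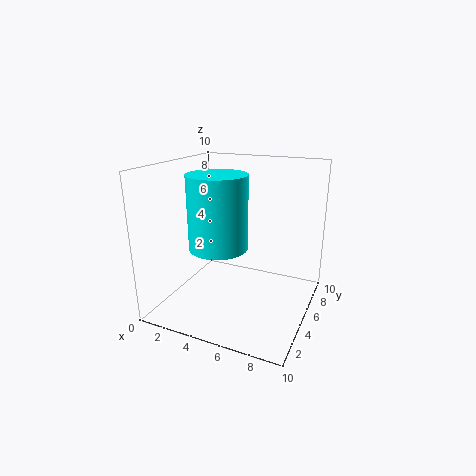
cx = 4
cy = 4
cz = 4.5
h = 5
color = 'cyan'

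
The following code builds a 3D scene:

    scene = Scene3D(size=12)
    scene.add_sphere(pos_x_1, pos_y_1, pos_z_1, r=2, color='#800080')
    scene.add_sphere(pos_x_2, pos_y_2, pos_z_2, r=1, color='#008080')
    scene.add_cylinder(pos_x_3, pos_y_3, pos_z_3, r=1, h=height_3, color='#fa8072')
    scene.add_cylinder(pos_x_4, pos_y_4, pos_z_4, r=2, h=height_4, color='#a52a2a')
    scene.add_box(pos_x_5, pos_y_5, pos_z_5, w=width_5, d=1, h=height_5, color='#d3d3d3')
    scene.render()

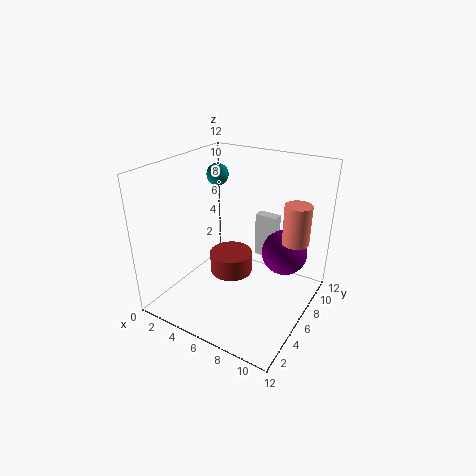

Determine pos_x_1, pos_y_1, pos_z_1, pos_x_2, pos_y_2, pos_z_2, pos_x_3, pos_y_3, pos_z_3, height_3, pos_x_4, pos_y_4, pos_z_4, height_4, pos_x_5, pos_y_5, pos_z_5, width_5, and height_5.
pos_x_1 = 9
pos_y_1 = 9
pos_z_1 = 4
pos_x_2 = 2
pos_y_2 = 9
pos_z_2 = 10
pos_x_3 = 11
pos_y_3 = 6
pos_z_3 = 7
height_3 = 3
pos_x_4 = 4
pos_y_4 = 8
pos_z_4 = 1
height_4 = 2
pos_x_5 = 6
pos_y_5 = 9
pos_z_5 = 3
width_5 = 2
height_5 = 4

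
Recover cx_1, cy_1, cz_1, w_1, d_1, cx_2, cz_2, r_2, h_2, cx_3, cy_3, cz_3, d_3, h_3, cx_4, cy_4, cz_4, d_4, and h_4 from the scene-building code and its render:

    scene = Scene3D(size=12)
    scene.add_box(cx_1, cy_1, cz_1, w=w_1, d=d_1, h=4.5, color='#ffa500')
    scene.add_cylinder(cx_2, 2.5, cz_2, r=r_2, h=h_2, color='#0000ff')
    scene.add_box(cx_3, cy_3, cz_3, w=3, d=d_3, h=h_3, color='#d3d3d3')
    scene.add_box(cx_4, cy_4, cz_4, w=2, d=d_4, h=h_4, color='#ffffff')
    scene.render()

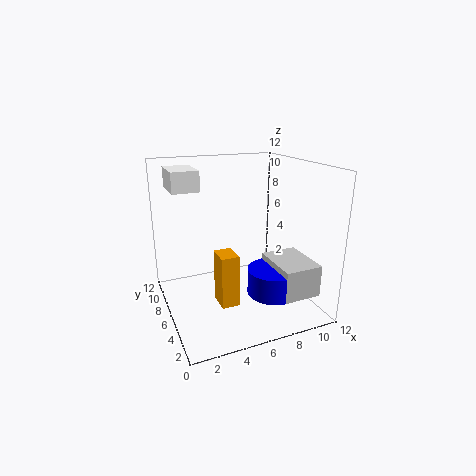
cx_1 = 4, cy_1 = 4.5, cz_1 = 0.5, w_1 = 1.5, d_1 = 2, cx_2 = 7.5, cz_2 = 2.5, r_2 = 2, h_2 = 2, cx_3 = 7.5, cy_3 = 0.5, cz_3 = 2.5, d_3 = 4, h_3 = 2.5, cx_4 = 0.5, cy_4 = 4.5, cz_4 = 10.5, d_4 = 3, h_4 = 1.5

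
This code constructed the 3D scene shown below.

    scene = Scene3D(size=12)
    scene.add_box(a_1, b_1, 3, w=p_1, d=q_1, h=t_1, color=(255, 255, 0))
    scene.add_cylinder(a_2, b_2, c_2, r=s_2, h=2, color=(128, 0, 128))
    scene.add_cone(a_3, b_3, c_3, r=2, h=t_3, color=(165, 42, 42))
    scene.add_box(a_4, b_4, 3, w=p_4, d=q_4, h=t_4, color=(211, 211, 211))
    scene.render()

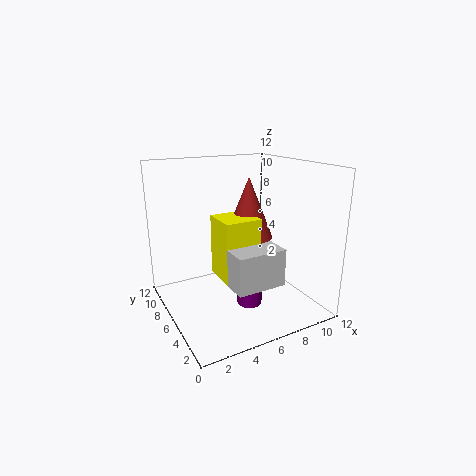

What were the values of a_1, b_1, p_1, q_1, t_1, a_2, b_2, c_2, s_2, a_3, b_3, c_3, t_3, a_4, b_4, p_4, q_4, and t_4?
a_1 = 4
b_1 = 4
p_1 = 3
q_1 = 3
t_1 = 5
a_2 = 6
b_2 = 4
c_2 = 1
s_2 = 1
a_3 = 7
b_3 = 6
c_3 = 6
t_3 = 5
a_4 = 4
b_4 = 2
p_4 = 4
q_4 = 4
t_4 = 3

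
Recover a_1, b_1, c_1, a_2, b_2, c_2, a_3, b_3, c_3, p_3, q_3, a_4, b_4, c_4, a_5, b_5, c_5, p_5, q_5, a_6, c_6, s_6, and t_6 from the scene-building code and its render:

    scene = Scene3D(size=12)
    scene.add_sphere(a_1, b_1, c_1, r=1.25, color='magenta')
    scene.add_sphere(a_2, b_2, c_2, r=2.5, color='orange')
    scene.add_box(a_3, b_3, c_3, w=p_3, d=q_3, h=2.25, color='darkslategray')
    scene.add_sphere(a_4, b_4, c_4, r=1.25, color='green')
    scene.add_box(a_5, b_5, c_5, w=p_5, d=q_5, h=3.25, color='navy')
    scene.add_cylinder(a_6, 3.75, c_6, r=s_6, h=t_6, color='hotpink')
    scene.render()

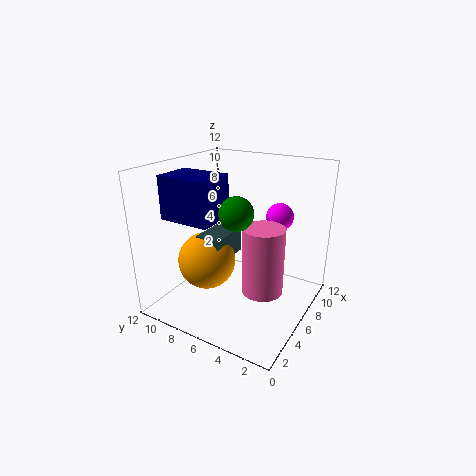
a_1 = 10.5
b_1 = 4.25
c_1 = 6.75
a_2 = 5.25
b_2 = 8.75
c_2 = 3.5
a_3 = 4.5
b_3 = 7
c_3 = 3.75
p_3 = 3.75
q_3 = 2.25
a_4 = 3.25
b_4 = 4.5
c_4 = 9.25
a_5 = 1.25
b_5 = 5.75
c_5 = 8.5
p_5 = 3
q_5 = 4
a_6 = 6.25
c_6 = 1.5
s_6 = 1.75
t_6 = 5.75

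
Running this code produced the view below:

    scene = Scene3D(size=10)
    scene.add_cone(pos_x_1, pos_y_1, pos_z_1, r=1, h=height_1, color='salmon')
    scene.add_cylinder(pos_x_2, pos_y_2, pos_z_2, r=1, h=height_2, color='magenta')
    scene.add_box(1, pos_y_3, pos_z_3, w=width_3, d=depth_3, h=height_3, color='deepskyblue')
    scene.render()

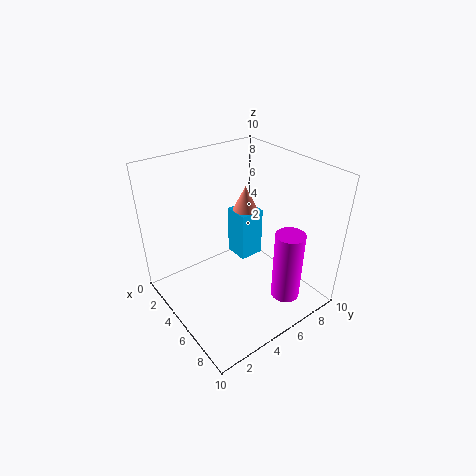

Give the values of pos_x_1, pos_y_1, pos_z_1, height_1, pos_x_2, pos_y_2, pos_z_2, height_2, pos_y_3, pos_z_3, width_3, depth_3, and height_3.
pos_x_1 = 2
pos_y_1 = 8
pos_z_1 = 5
height_1 = 2
pos_x_2 = 8
pos_y_2 = 7
pos_z_2 = 1
height_2 = 5
pos_y_3 = 7
pos_z_3 = 1
width_3 = 2
depth_3 = 2
height_3 = 4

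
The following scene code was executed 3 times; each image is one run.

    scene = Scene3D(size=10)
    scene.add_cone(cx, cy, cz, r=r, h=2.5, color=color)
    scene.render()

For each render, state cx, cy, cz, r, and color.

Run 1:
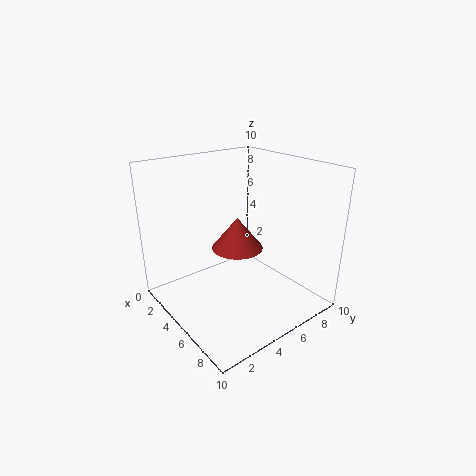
cx = 3, cy = 6.5, cz = 3, r = 2, color = 'brown'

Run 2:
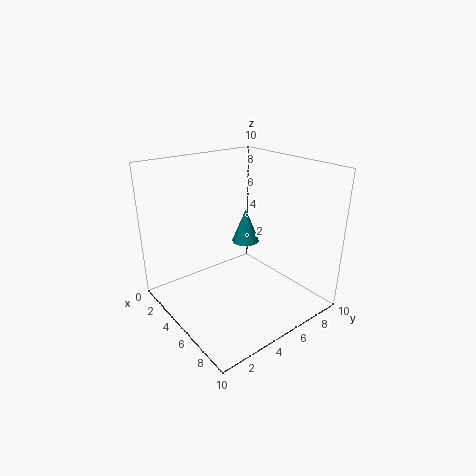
cx = 4, cy = 6.5, cz = 4, r = 1, color = 'teal'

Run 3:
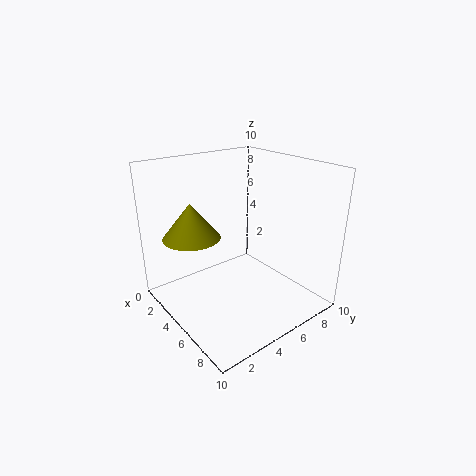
cx = 3, cy = 2.5, cz = 5, r = 2, color = 'olive'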